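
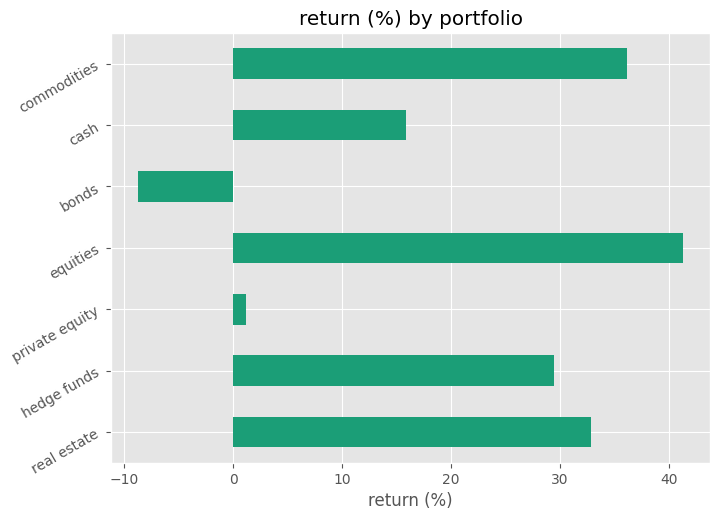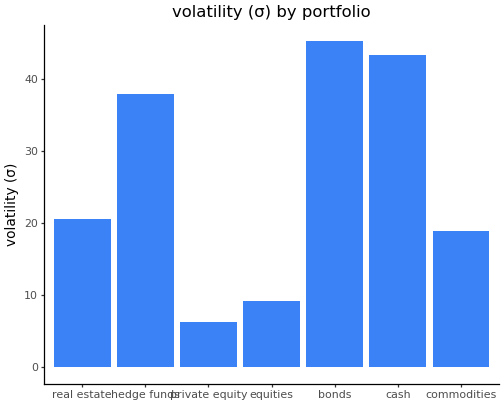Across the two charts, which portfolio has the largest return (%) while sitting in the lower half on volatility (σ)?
Chart 2 median volatility (σ) ≈ 20; below-median portfolios: private equity, equities, commodities. Among those, equities has the highest return (%) (≈ 40).

equities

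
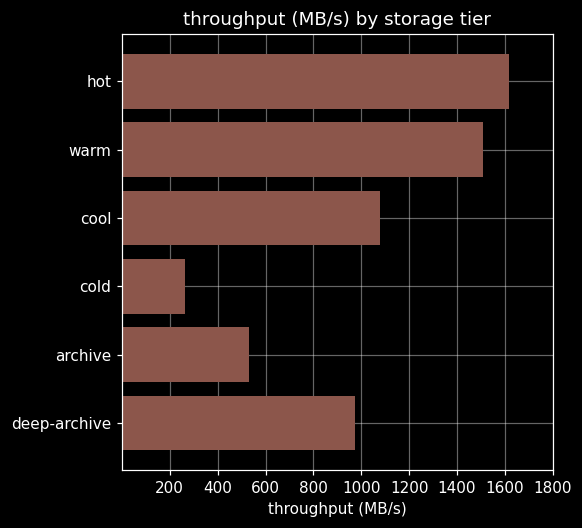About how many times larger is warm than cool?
warm ≈ 1600, cool ≈ 1000; 1600/1000 ≈ 1.6.

≈ 1.6×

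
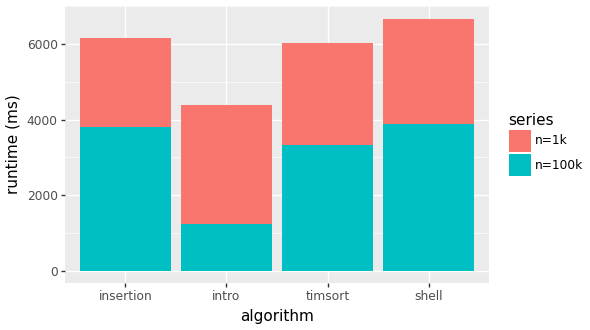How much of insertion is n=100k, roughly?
n=100k top ≈ 4000, bottom ≈ 0; segment ≈ 4000.

≈ 4000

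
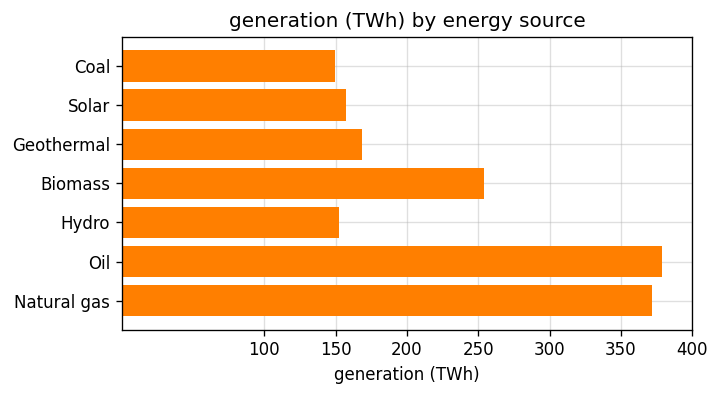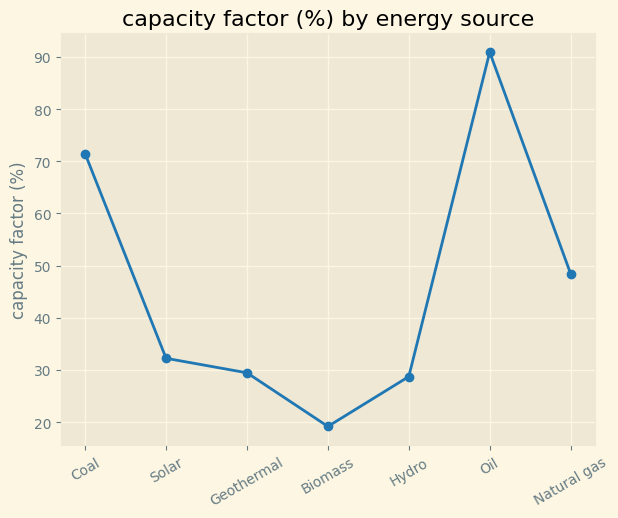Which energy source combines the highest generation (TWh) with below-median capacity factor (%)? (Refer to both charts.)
Chart 2 median capacity factor (%) ≈ 30; below-median energy sources: Geothermal, Biomass, Hydro. Among those, Biomass has the highest generation (TWh) (≈ 250).

Biomass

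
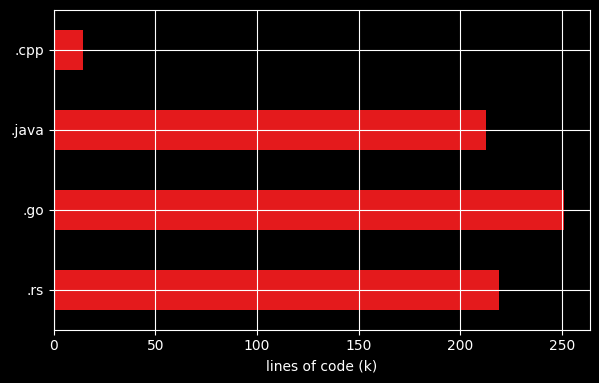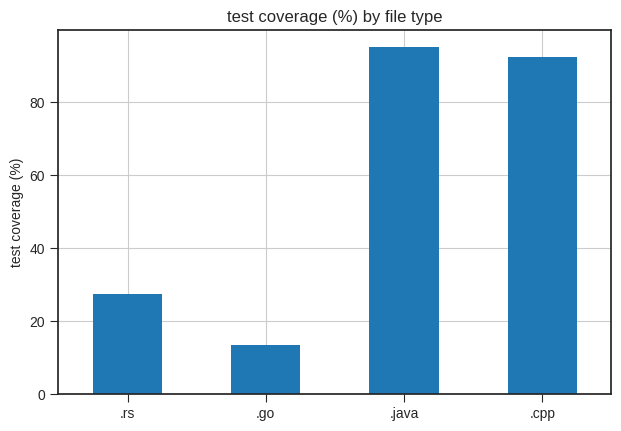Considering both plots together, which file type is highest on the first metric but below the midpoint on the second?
Chart 2 median test coverage (%) ≈ 60; below-median file types: .rs, .go. Among those, .go has the highest lines of code (k) (≈ 250).

.go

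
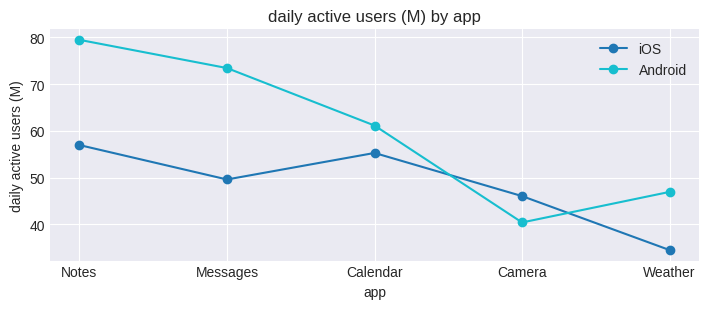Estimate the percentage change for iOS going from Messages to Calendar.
Messages ≈ 50, Calendar ≈ 55; (55 − 50) / 50 ≈ +10%.

≈ +10%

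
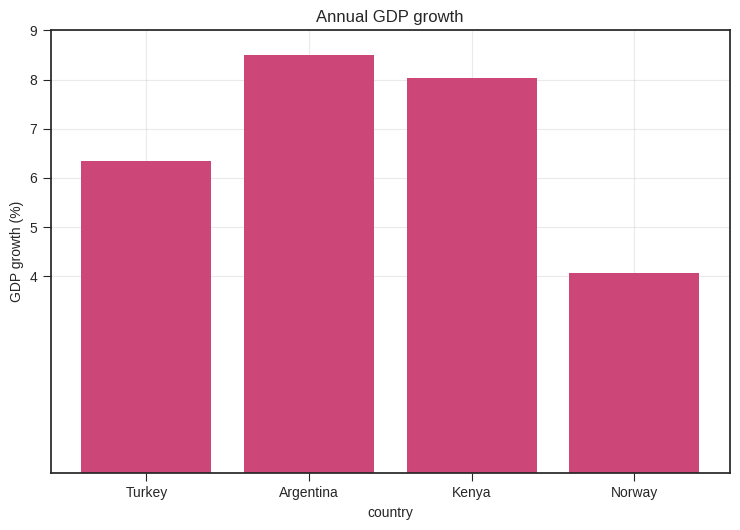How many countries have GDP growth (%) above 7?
2

Above 7: Argentina, Kenya.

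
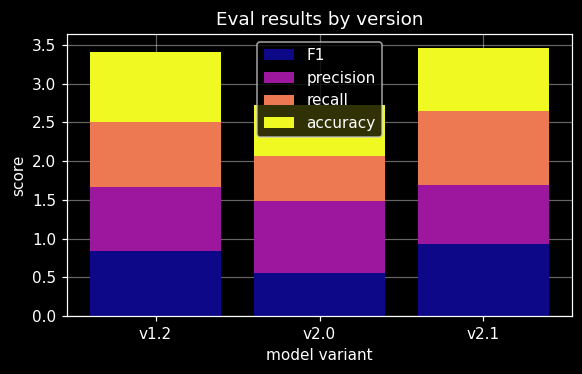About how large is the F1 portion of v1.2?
≈ 1.0

F1 top ≈ 1.0, bottom ≈ 0.0; segment ≈ 1.0.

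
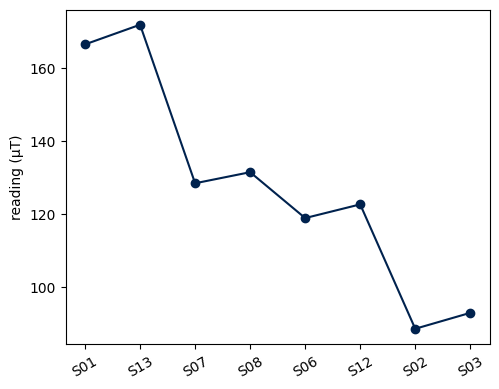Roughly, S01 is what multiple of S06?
S01 ≈ 170, S06 ≈ 120; 170/120 ≈ 1.42.

≈ 1.42×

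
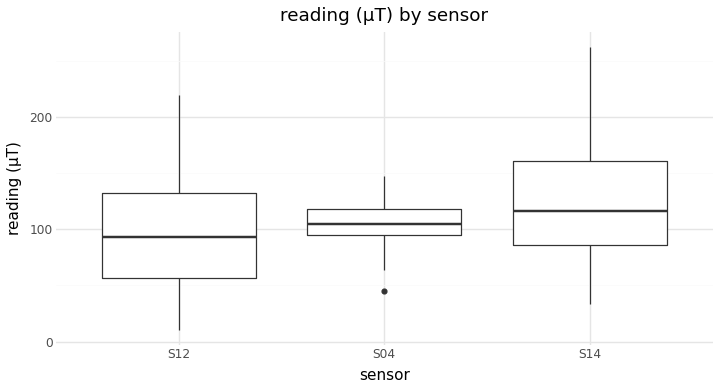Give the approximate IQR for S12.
≈ 80

Q3 ≈ 135, Q1 ≈ 55; IQR ≈ 80.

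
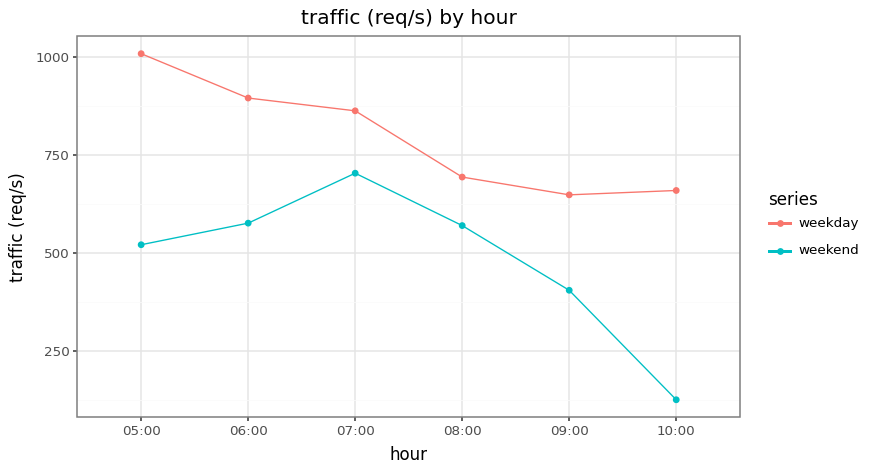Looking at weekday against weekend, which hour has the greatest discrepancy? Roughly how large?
10:00: weekday ≈ 700, weekend ≈ 100 → gap ≈ 600. Next-largest (05:00) is only ≈ 500.

10:00, ≈ 600 req/s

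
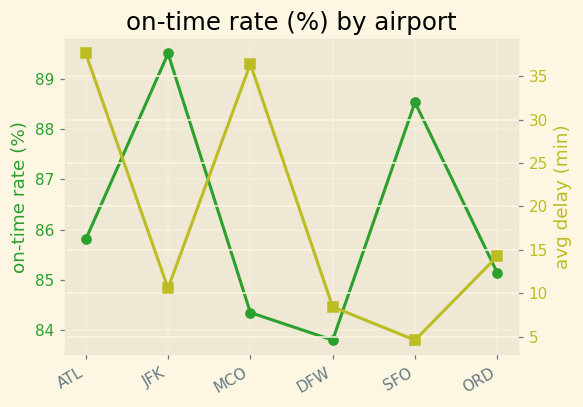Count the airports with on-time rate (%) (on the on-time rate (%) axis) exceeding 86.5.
2

Above 86.5: JFK, SFO.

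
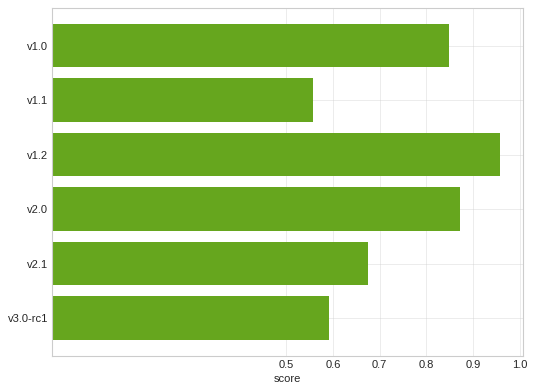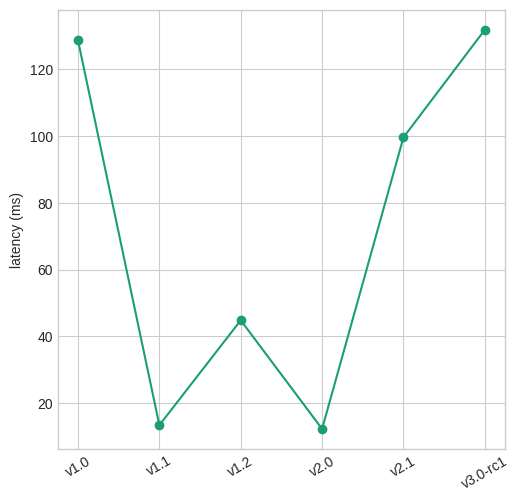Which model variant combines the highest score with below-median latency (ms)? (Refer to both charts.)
Chart 2 median latency (ms) ≈ 80; below-median model variants: v1.1, v1.2, v2.0. Among those, v1.2 has the highest score (≈ 1).

v1.2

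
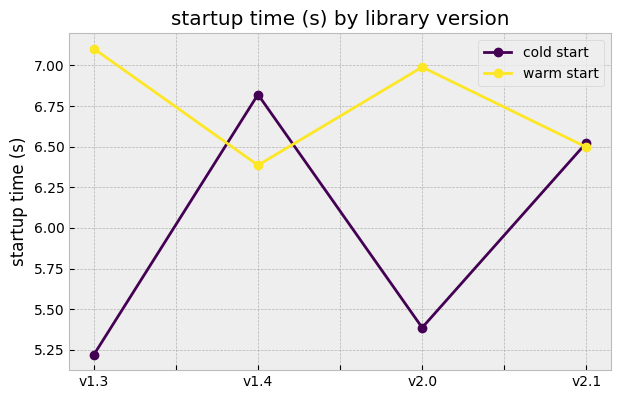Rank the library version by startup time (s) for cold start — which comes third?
v2.0

Top 4 for cold start: v1.4 ≈ 6.8, v2.1 ≈ 6.6, v2.0 ≈ 5.4, v1.3 ≈ 5.2.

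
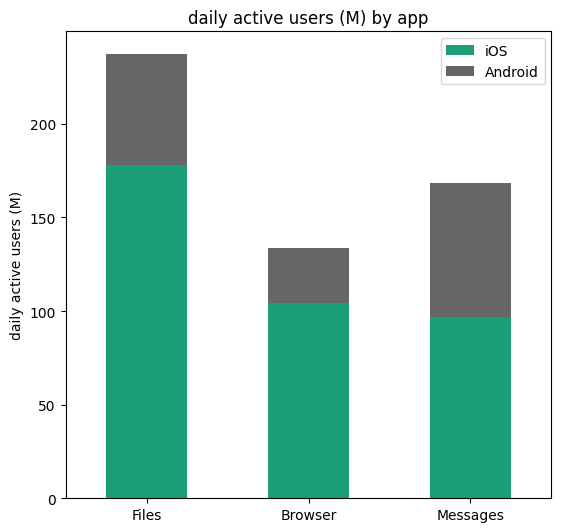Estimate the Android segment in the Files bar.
Android top ≈ 240, bottom ≈ 180; segment ≈ 60.

≈ 60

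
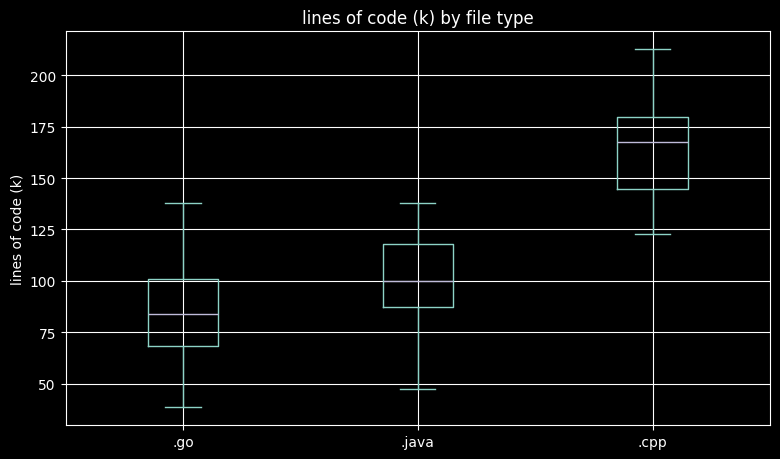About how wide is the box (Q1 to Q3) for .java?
≈ 30

Q3 ≈ 120, Q1 ≈ 90; IQR ≈ 30.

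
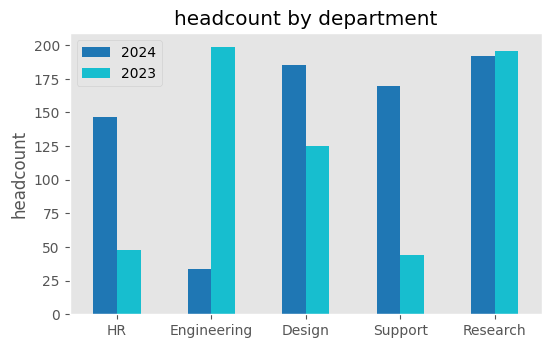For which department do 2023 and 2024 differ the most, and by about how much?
Engineering, ≈ 160

Engineering: 2023 ≈ 200, 2024 ≈ 40 → gap ≈ 160. Next-largest (Support) is only ≈ 120.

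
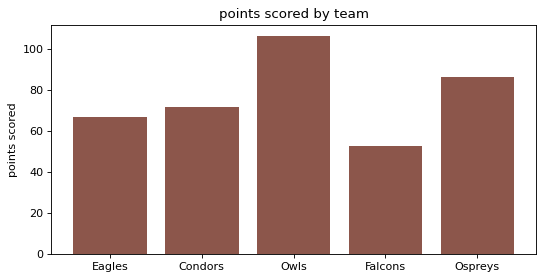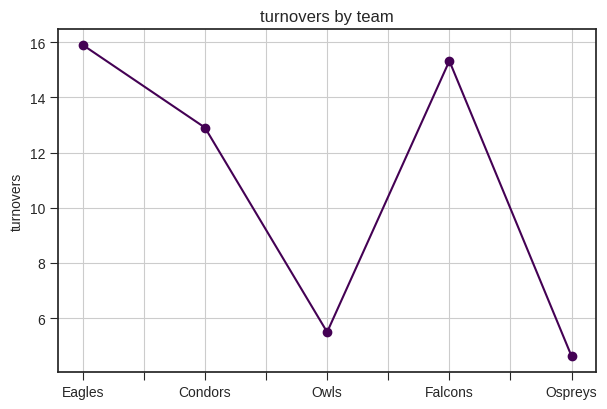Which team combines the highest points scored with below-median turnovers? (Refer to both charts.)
Owls

Chart 2 median turnovers ≈ 12; below-median teams: Owls, Ospreys. Among those, Owls has the highest points scored (≈ 110).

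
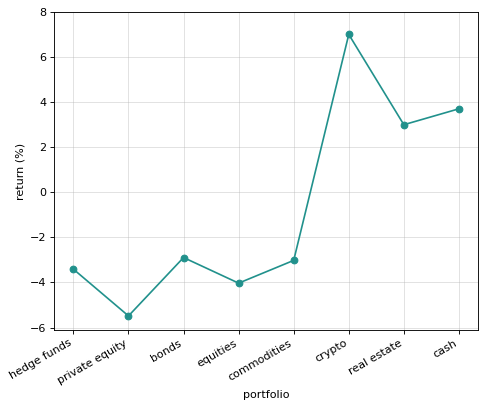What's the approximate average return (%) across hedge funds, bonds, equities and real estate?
≈ -2

(-4 + -2 + -4 + 2) / 4 ≈ -2.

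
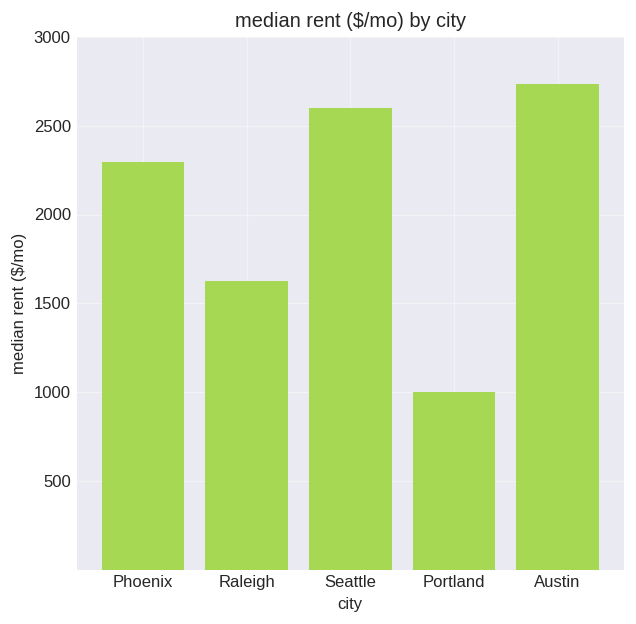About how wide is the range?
≈ 1500

Max Austin ≈ 2500, min Portland ≈ 1000; range ≈ 1500.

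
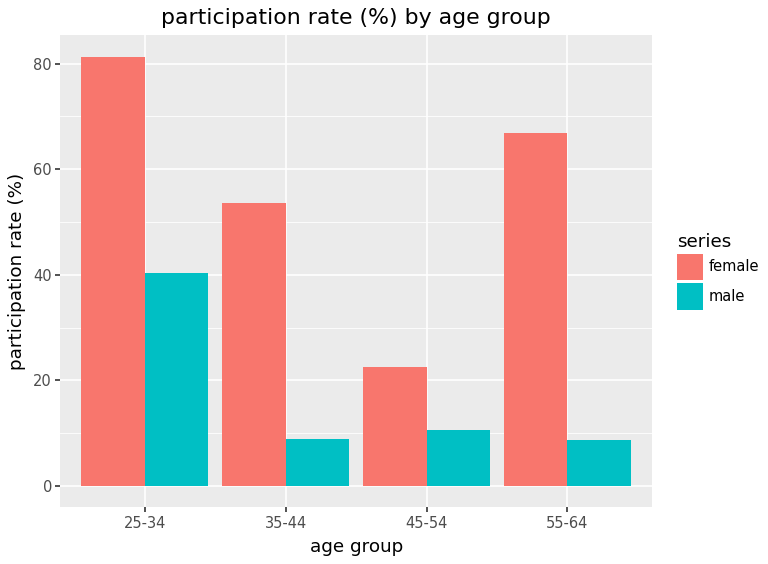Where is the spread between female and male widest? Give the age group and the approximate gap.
55-64: female ≈ 70, male ≈ 10 → gap ≈ 60. Next-largest (35-44) is only ≈ 40.

55-64, ≈ 60 %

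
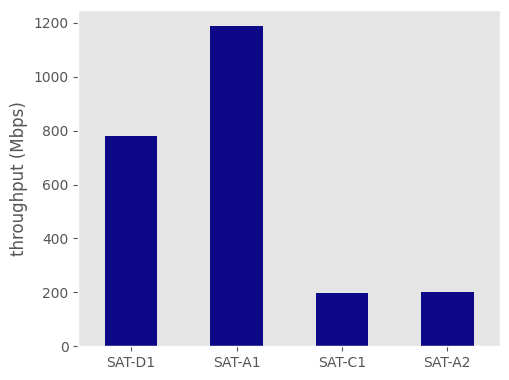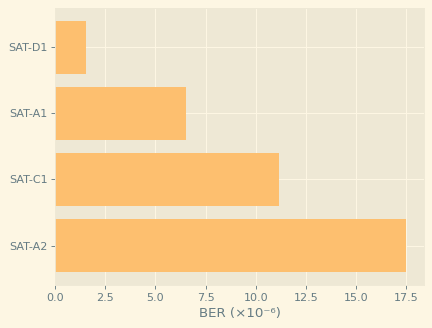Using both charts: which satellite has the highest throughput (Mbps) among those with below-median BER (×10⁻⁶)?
Chart 2 median BER (×10⁻⁶) ≈ 8; below-median satellites: SAT-D1, SAT-A1. Among those, SAT-A1 has the highest throughput (Mbps) (≈ 1200).

SAT-A1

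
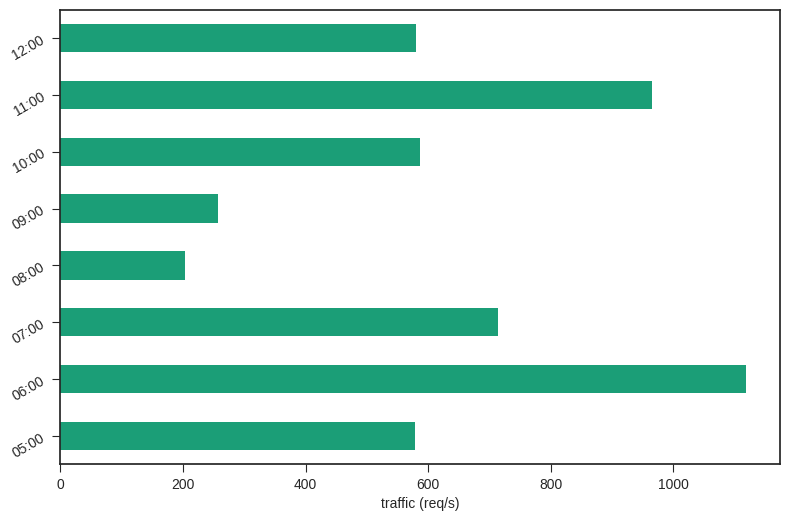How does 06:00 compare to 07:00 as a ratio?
≈ 1.57×

06:00 ≈ 1100, 07:00 ≈ 700; 1100/700 ≈ 1.57.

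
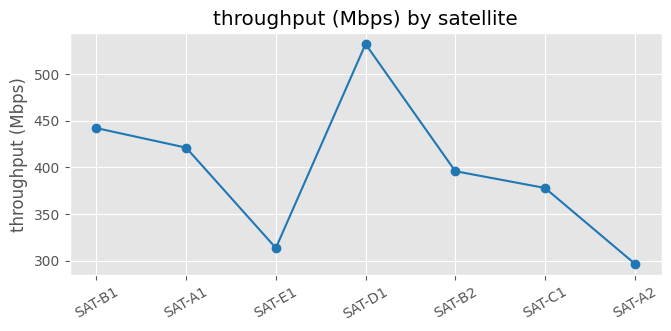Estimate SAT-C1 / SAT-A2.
≈ 1.27×

SAT-C1 ≈ 380, SAT-A2 ≈ 300; 380/300 ≈ 1.27.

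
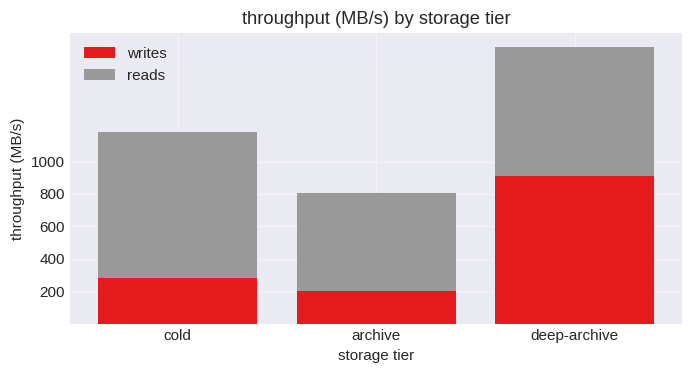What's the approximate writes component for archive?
≈ 200

writes top ≈ 200, bottom ≈ 0; segment ≈ 200.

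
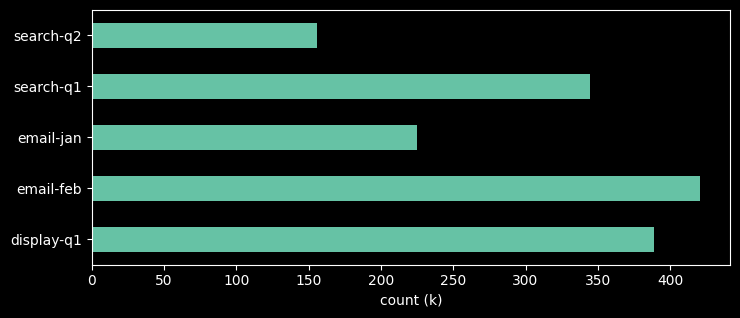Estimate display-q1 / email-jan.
display-q1 ≈ 400, email-jan ≈ 250; 400/250 ≈ 1.6.

≈ 1.6×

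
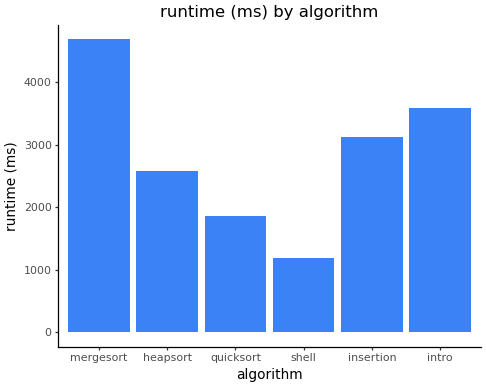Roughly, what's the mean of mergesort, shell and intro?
(4500 + 1000 + 3500) / 3 ≈ 3000.

≈ 3000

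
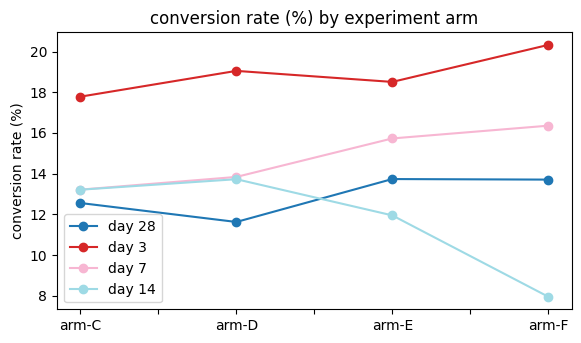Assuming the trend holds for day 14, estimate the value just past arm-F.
Last three: 14, 12, 8 → slope ≈ -3/step → next ≈ 5.

≈ 5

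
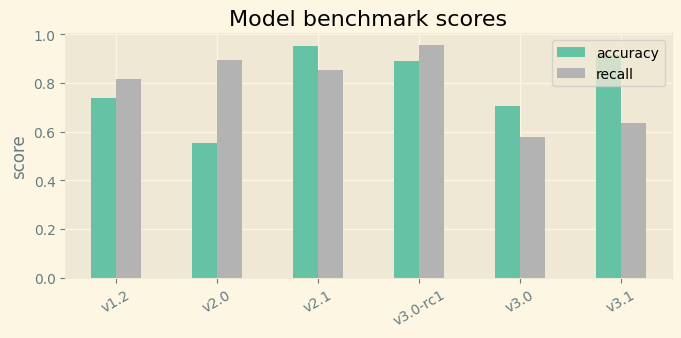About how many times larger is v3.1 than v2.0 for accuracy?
≈ 1.5×

v3.1 ≈ 0.9, v2.0 ≈ 0.6; 0.9/0.6 ≈ 1.5.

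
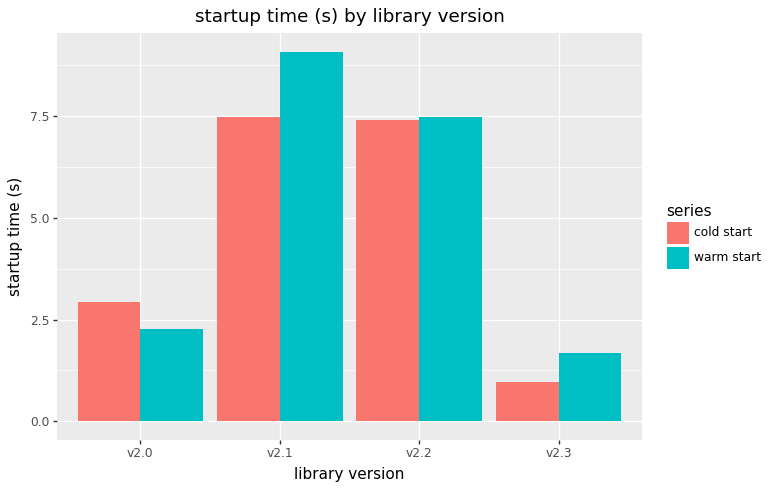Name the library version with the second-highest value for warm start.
Top 3 for warm start: v2.1 ≈ 9, v2.2 ≈ 7, v2.0 ≈ 2.

v2.2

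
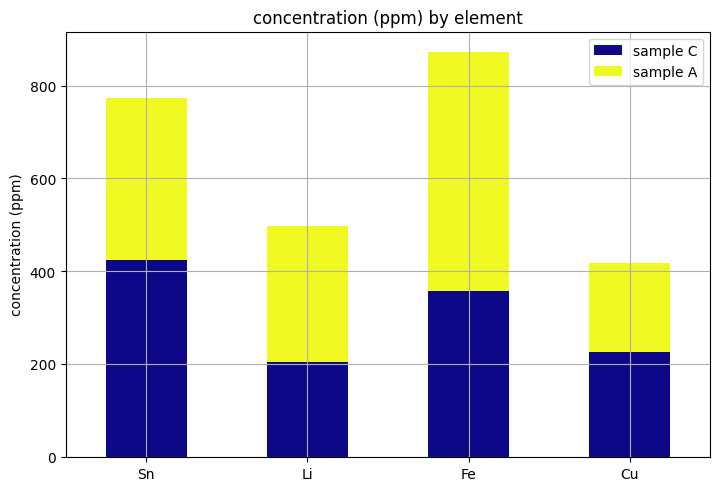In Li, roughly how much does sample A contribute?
sample A top ≈ 500, bottom ≈ 200; segment ≈ 300.

≈ 300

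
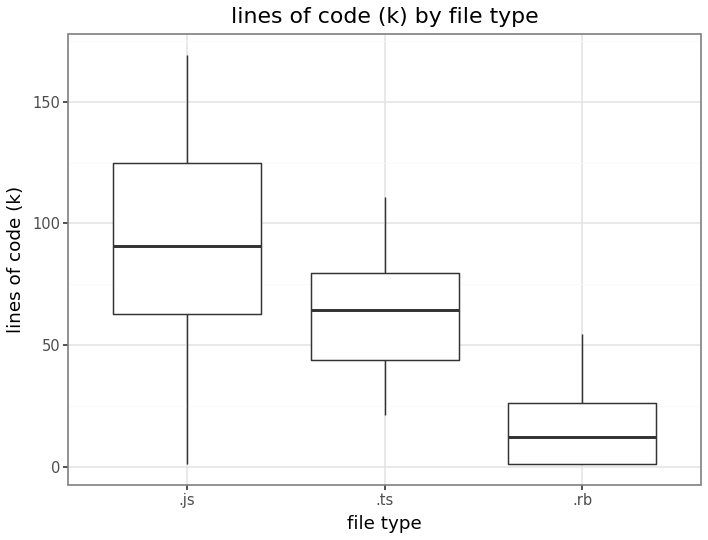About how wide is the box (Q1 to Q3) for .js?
≈ 60

Q3 ≈ 125, Q1 ≈ 65; IQR ≈ 60.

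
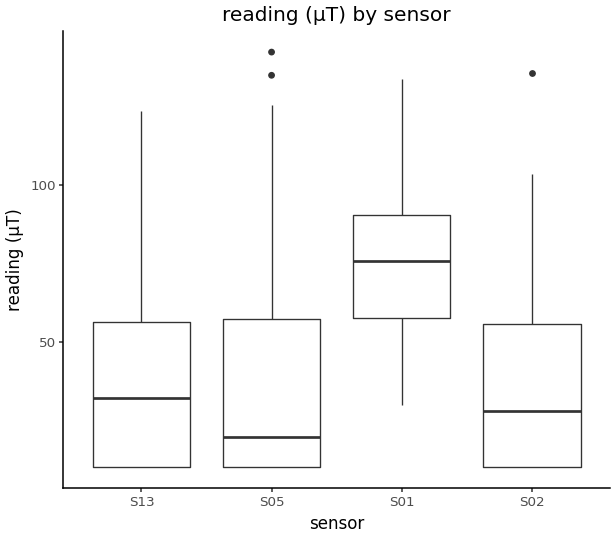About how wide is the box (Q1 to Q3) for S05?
Q3 ≈ 60, Q1 ≈ 10; IQR ≈ 50.

≈ 50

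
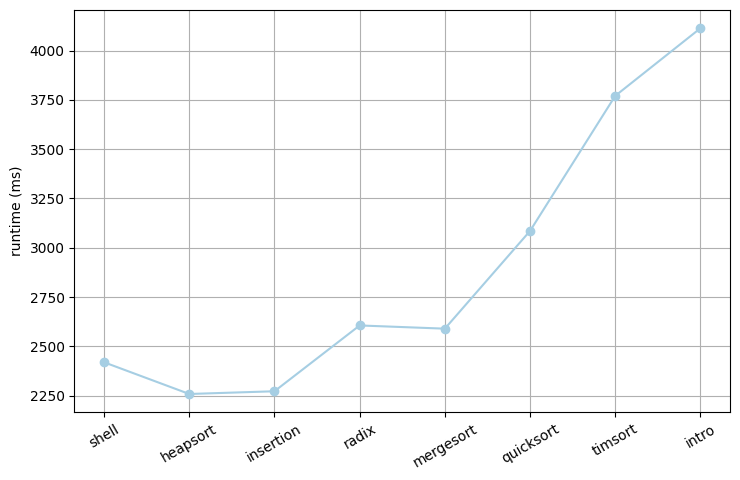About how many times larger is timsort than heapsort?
timsort ≈ 3800, heapsort ≈ 2200; 3800/2200 ≈ 1.73.

≈ 1.73×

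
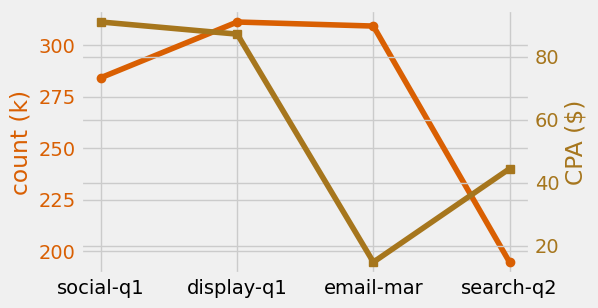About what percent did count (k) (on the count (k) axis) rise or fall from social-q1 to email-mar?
≈ +10.7%

social-q1 ≈ 280, email-mar ≈ 310; (310 − 280) / 280 ≈ +10.7%.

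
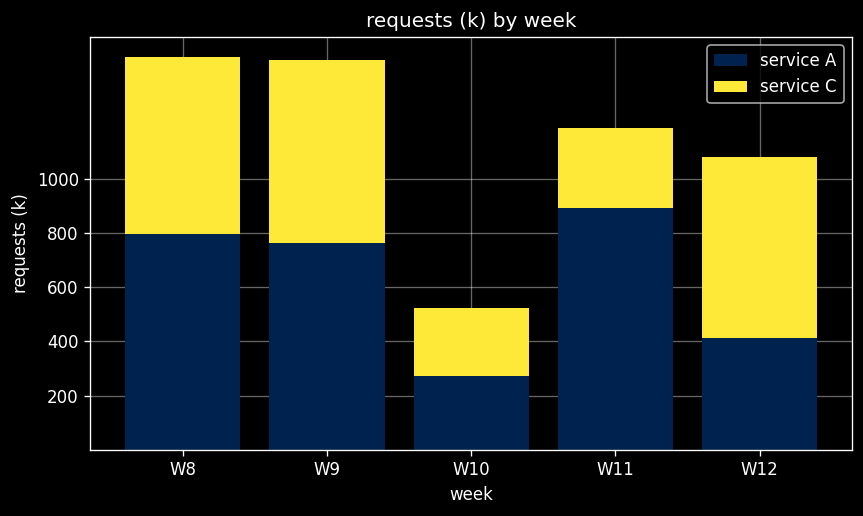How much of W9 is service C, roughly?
service C top ≈ 1400, bottom ≈ 800; segment ≈ 600.

≈ 600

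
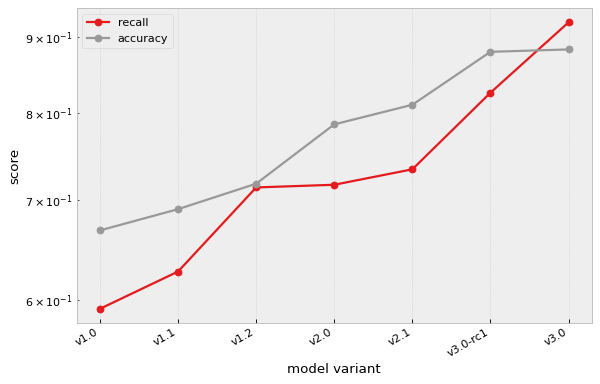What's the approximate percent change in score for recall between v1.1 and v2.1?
≈ +15.4%

v1.1 ≈ 0.65, v2.1 ≈ 0.75; (0.75 − 0.65) / 0.65 ≈ +15.4%.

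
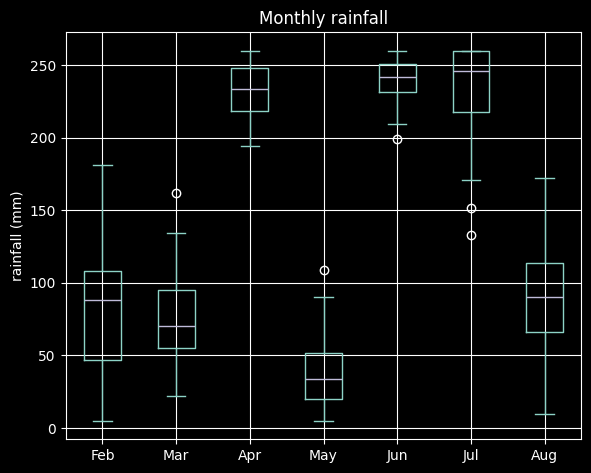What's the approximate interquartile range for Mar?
≈ 40

Q3 ≈ 100, Q1 ≈ 60; IQR ≈ 40.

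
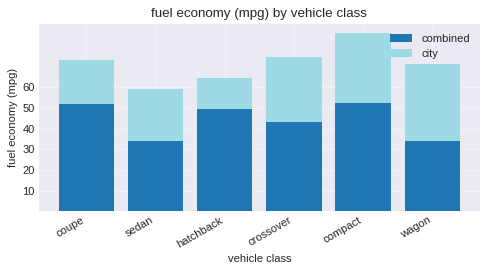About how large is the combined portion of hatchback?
combined top ≈ 50, bottom ≈ 0; segment ≈ 50.

≈ 50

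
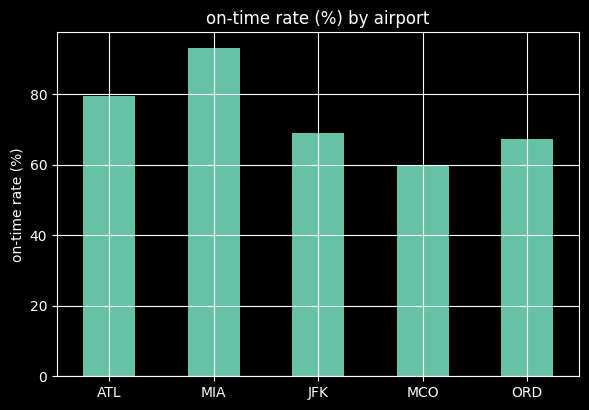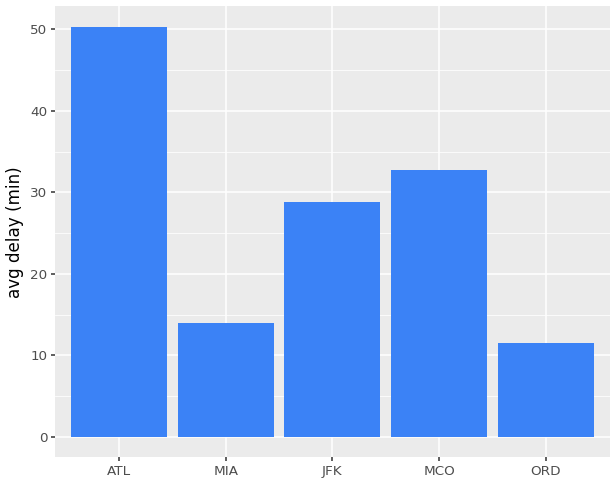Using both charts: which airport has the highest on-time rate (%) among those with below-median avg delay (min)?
MIA

Chart 2 median avg delay (min) ≈ 30; below-median airports: MIA, ORD. Among those, MIA has the highest on-time rate (%) (≈ 90).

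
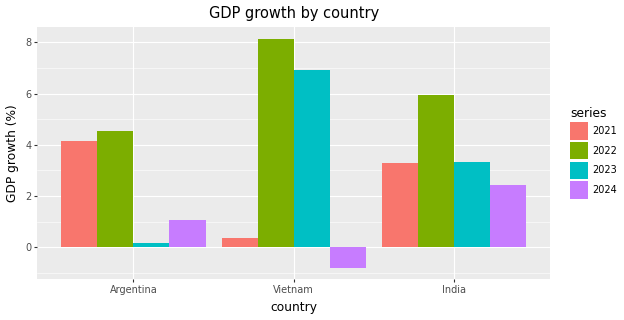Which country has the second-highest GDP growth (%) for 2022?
India

Top 3 for 2022: Vietnam ≈ 8, India ≈ 6, Argentina ≈ 5.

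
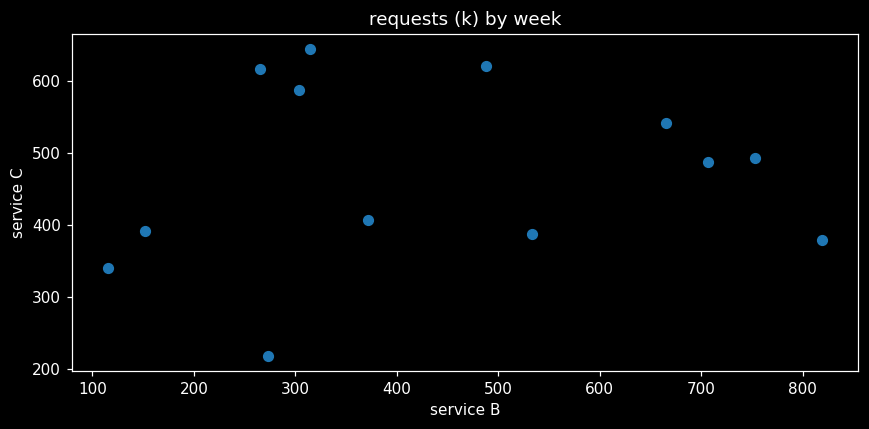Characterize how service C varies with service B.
no clear correlation

Points are roughly uncorrelated; weak (|r| ≈ 0.1).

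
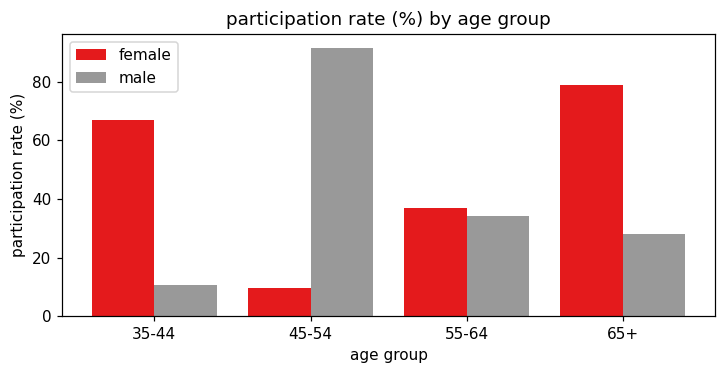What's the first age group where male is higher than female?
35-44: male ≈ 10 vs female ≈ 70 (not yet); 45-54: male ≈ 90 vs female ≈ 10 (first crossover).

45-54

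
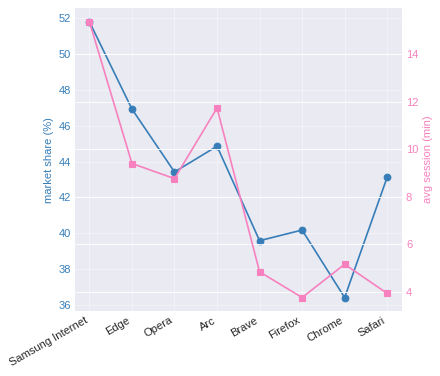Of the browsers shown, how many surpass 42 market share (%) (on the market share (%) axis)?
Above 42: Samsung Internet, Edge, Opera, Arc, Safari.

5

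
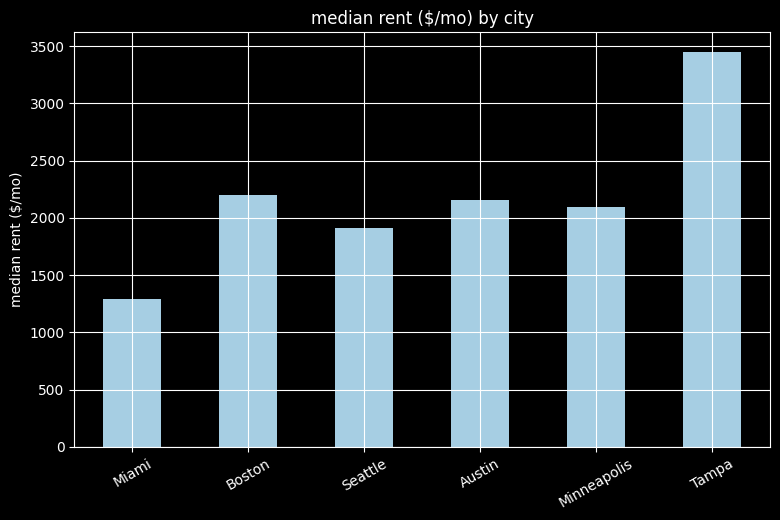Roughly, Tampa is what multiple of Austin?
Tampa ≈ 3500, Austin ≈ 2000; 3500/2000 ≈ 1.75.

≈ 1.75×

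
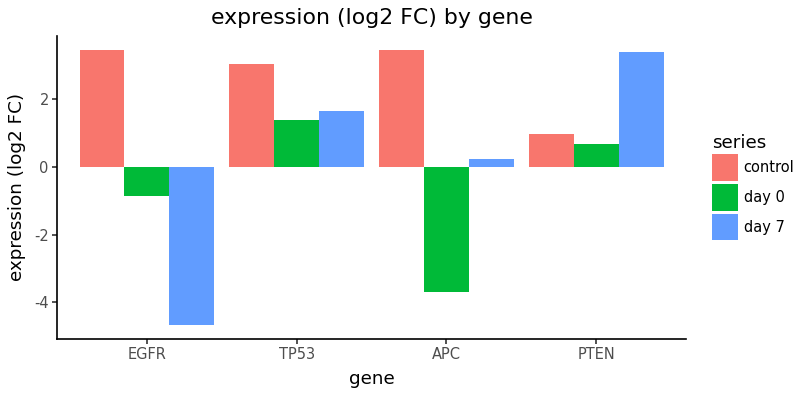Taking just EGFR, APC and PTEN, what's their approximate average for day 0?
≈ -1

(-1 + -4 + 1) / 3 ≈ -1.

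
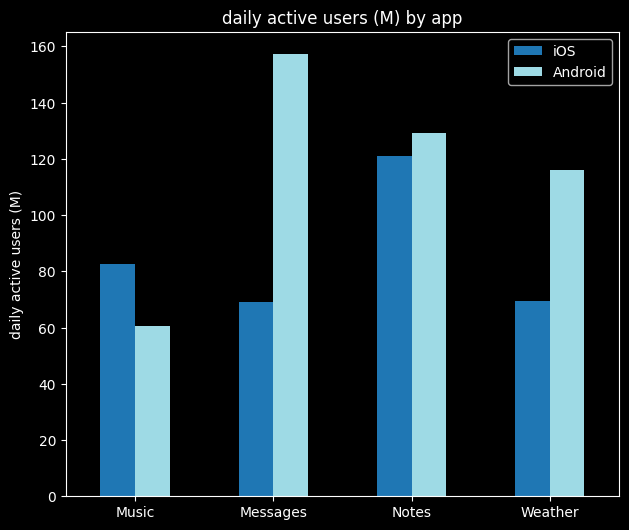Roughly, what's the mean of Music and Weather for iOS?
≈ 70

(80 + 60) / 2 ≈ 70.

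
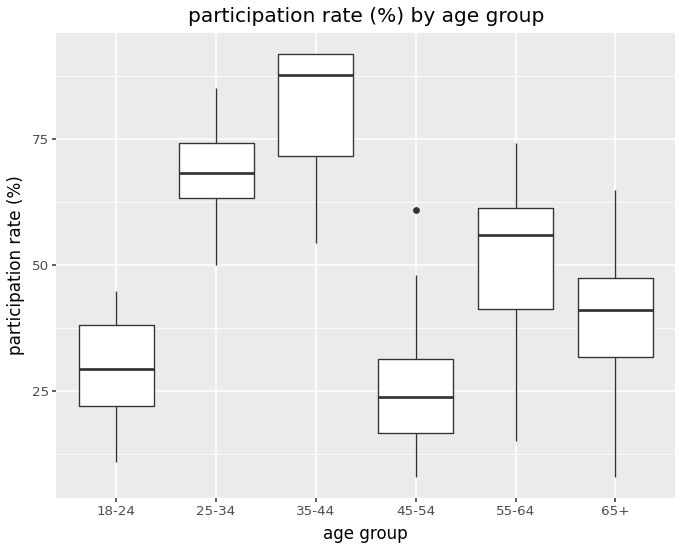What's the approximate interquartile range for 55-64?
≈ 20

Q3 ≈ 60, Q1 ≈ 40; IQR ≈ 20.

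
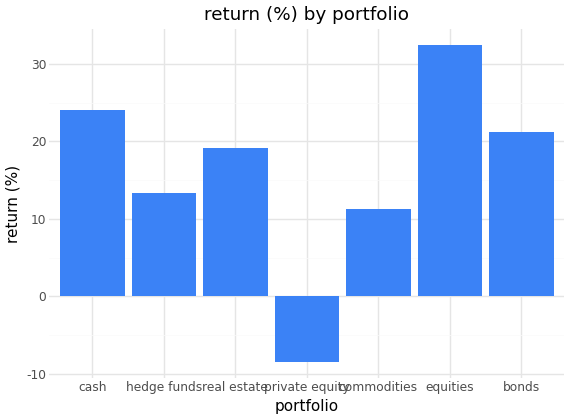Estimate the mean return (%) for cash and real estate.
(25 + 20) / 2 ≈ 22.

≈ 22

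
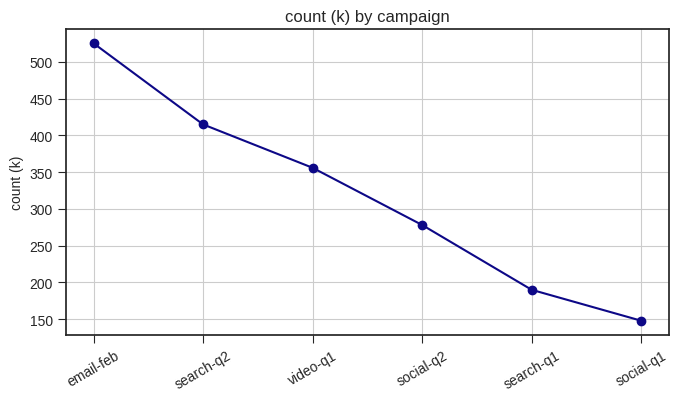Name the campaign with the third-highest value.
Top 4: email-feb ≈ 550, search-q2 ≈ 400, video-q1 ≈ 350, social-q2 ≈ 300.

video-q1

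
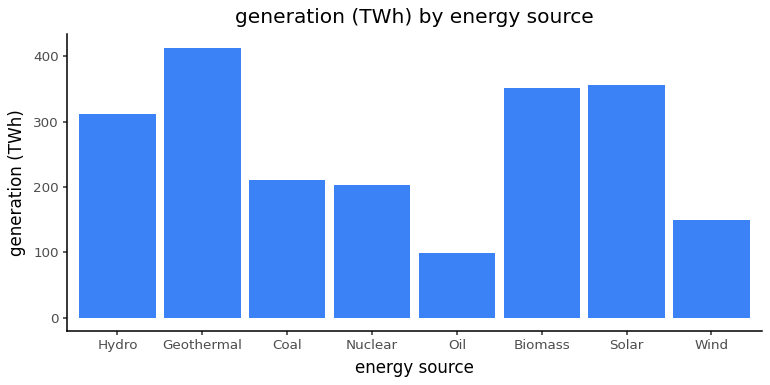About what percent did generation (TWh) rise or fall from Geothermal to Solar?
Geothermal ≈ 400, Solar ≈ 350; (350 − 400) / 400 ≈ -12.5%.

≈ -12.5%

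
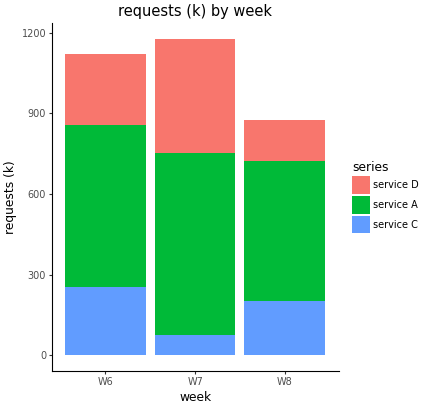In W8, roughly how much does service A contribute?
service A top ≈ 700, bottom ≈ 200; segment ≈ 500.

≈ 500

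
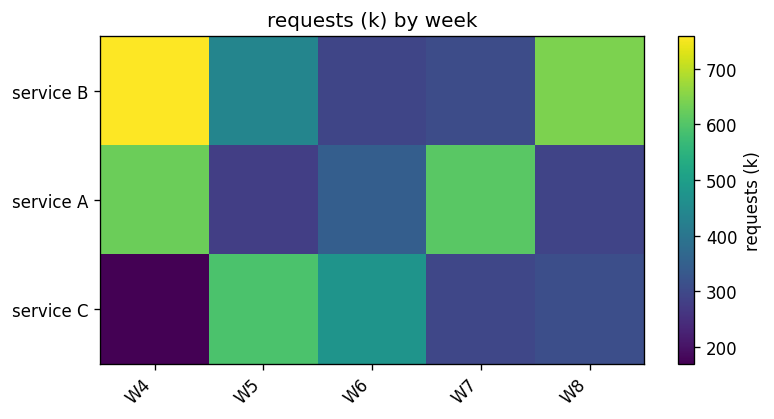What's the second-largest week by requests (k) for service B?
Top 3 for service B: W4 ≈ 750, W8 ≈ 650, W5 ≈ 450.

W8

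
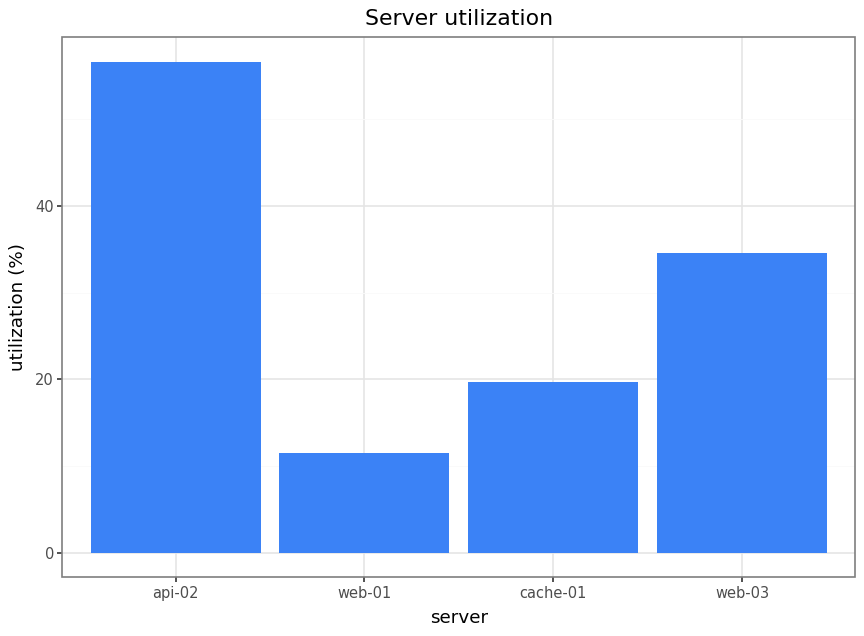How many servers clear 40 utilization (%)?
Above 40: api-02.

1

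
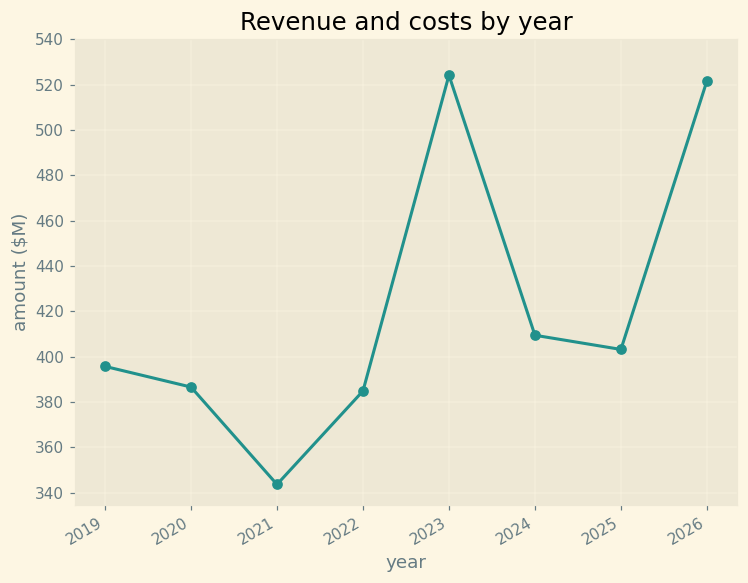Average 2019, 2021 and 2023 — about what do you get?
(400 + 340 + 520) / 3 ≈ 420.

≈ 420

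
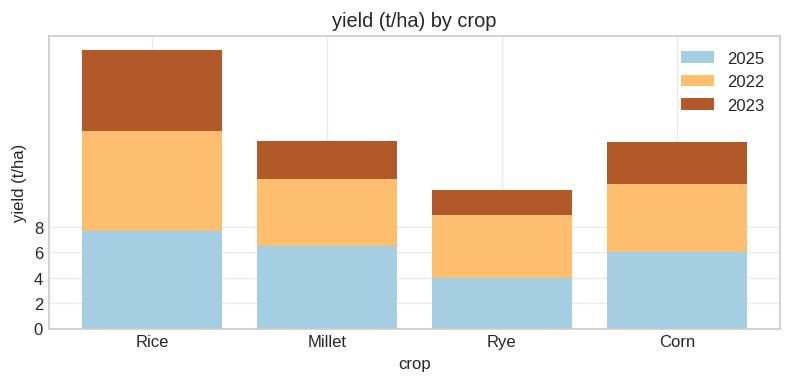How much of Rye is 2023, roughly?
2023 top ≈ 10, bottom ≈ 8; segment ≈ 2.

≈ 2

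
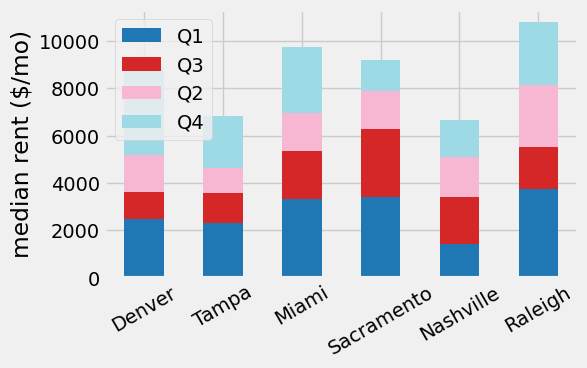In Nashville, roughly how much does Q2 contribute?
Q2 top ≈ 5000, bottom ≈ 3000; segment ≈ 2000.

≈ 2000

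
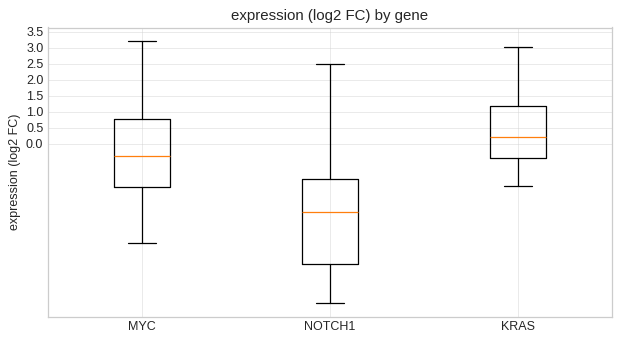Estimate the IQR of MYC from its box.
Q3 ≈ 1.0, Q1 ≈ -1.5; IQR ≈ 2.5.

≈ 2.5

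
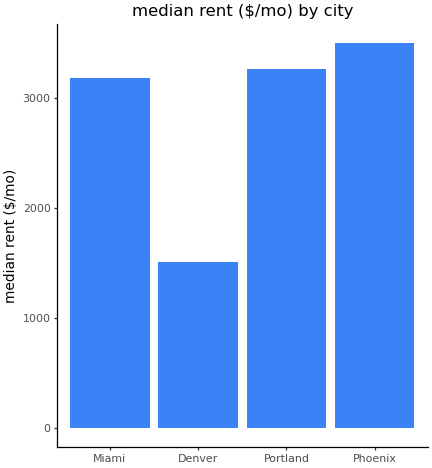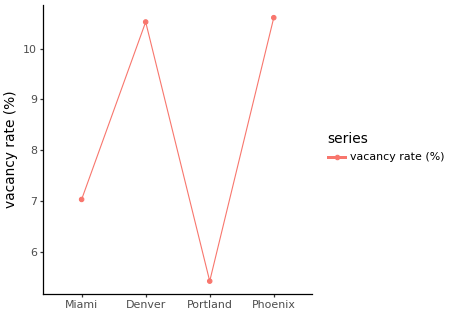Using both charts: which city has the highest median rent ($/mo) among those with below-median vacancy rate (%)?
Portland

Chart 2 median vacancy rate (%) ≈ 9; below-median cities: Miami, Portland. Among those, Portland has the highest median rent ($/mo) (≈ 3500).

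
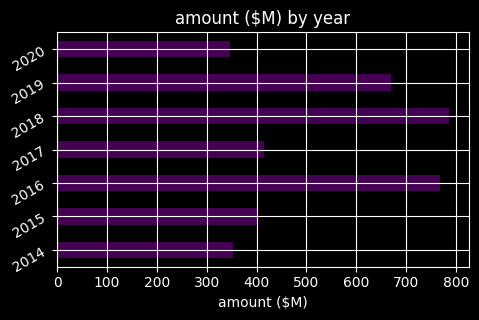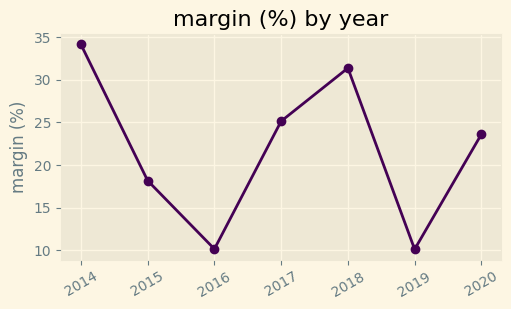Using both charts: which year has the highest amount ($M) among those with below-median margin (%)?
Chart 2 median margin (%) ≈ 25; below-median years: 2015, 2016, 2019. Among those, 2016 has the highest amount ($M) (≈ 800).

2016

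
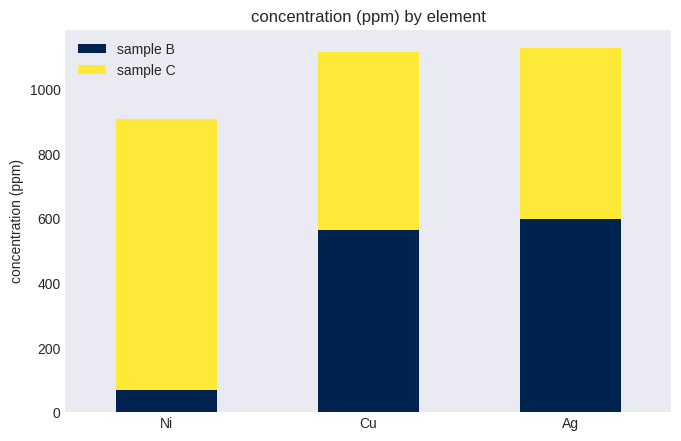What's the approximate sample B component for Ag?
sample B top ≈ 600, bottom ≈ 0; segment ≈ 600.

≈ 600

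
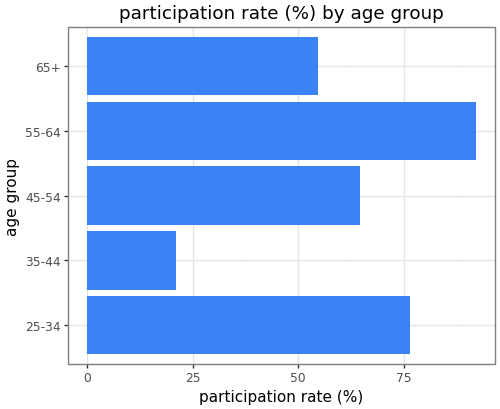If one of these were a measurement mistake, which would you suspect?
35-44

35-44 ≈ 20; the rest sit between ≈ 50 and ≈ 90.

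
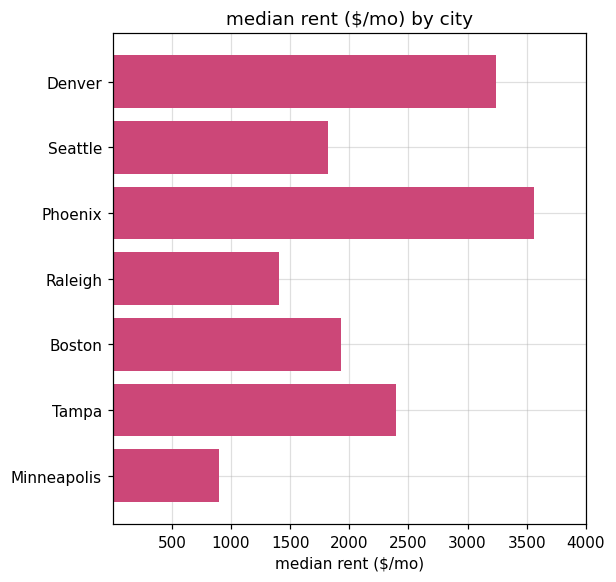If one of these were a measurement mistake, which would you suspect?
Phoenix

Phoenix ≈ 3500; the rest sit between ≈ 1000 and ≈ 3000.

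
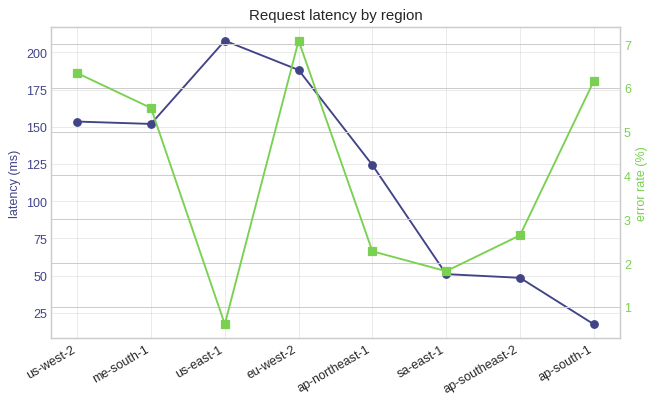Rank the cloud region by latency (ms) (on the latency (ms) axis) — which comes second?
Top 3 (on the latency (ms) axis): us-east-1 ≈ 200, eu-west-2 ≈ 180, us-west-2 ≈ 160.

eu-west-2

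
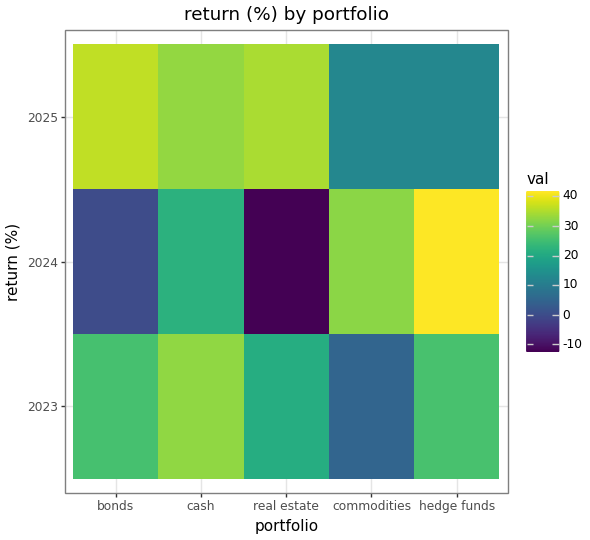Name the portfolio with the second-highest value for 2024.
commodities

Top 3 for 2024: hedge funds ≈ 40, commodities ≈ 30, cash ≈ 20.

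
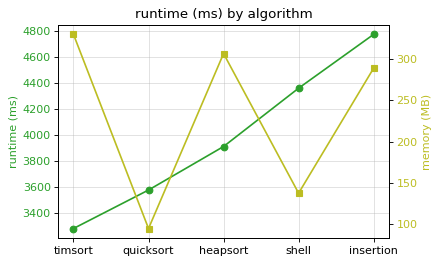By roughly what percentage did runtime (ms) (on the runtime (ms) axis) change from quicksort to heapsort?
quicksort ≈ 3600, heapsort ≈ 4000; (4000 − 3600) / 3600 ≈ +11.1%.

≈ +11.1%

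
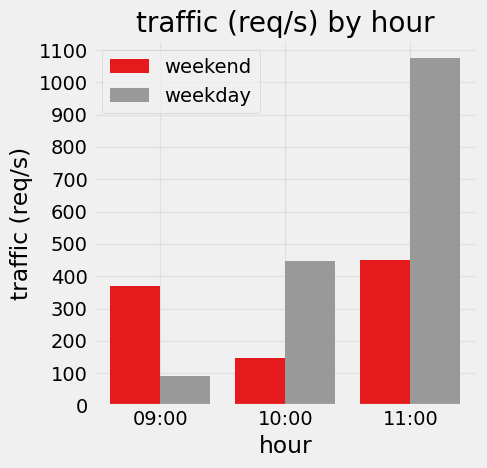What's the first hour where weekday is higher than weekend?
09:00: weekday ≈ 100 vs weekend ≈ 400 (not yet); 10:00: weekday ≈ 400 vs weekend ≈ 100 (first crossover).

10:00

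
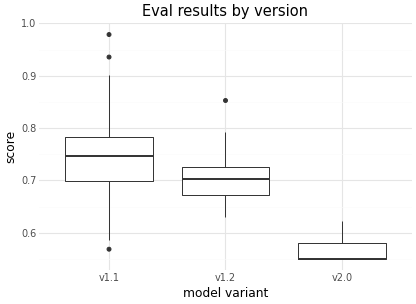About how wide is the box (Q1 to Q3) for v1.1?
Q3 ≈ 0.78, Q1 ≈ 0.70; IQR ≈ 0.08.

≈ 0.08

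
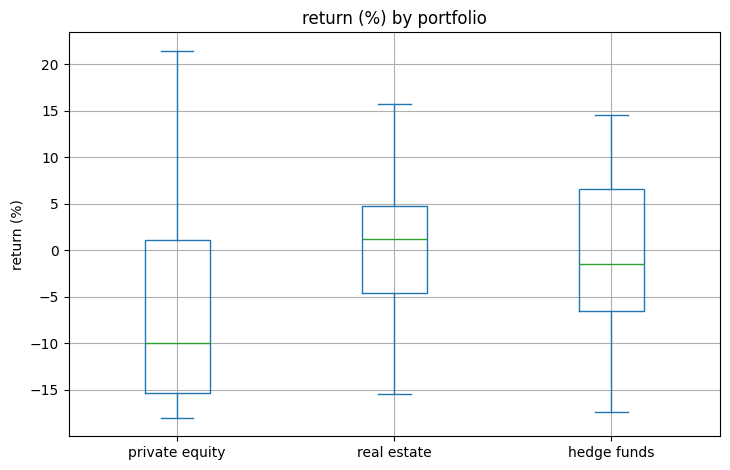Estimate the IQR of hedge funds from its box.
Q3 ≈ 7, Q1 ≈ -6; IQR ≈ 13.

≈ 13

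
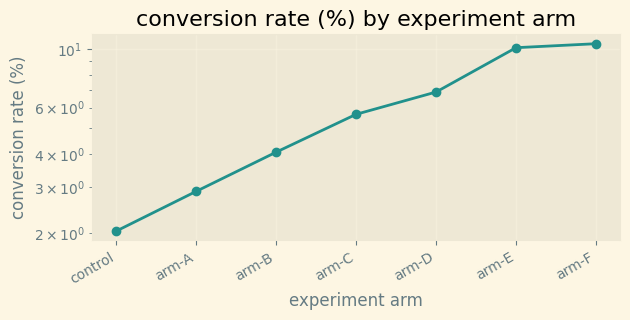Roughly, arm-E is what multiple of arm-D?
arm-E ≈ 10, arm-D ≈ 7; 10/7 ≈ 1.43.

≈ 1.43×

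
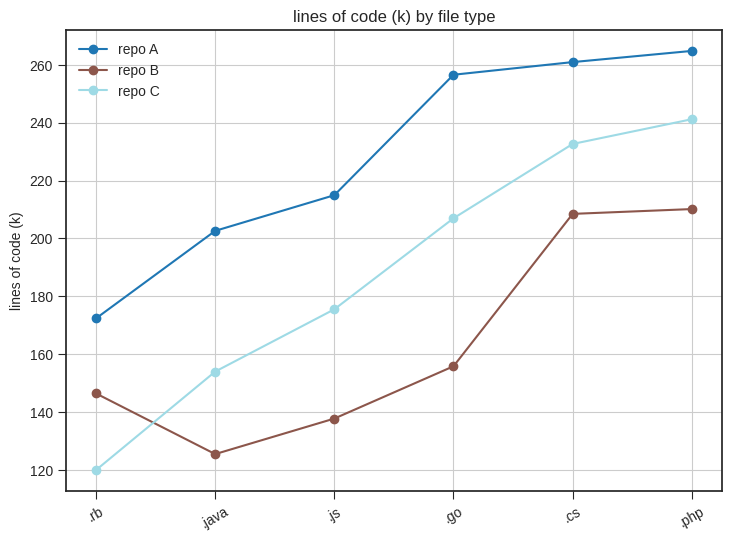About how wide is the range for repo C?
≈ 120

Max .php ≈ 240, min .rb ≈ 120; range ≈ 120.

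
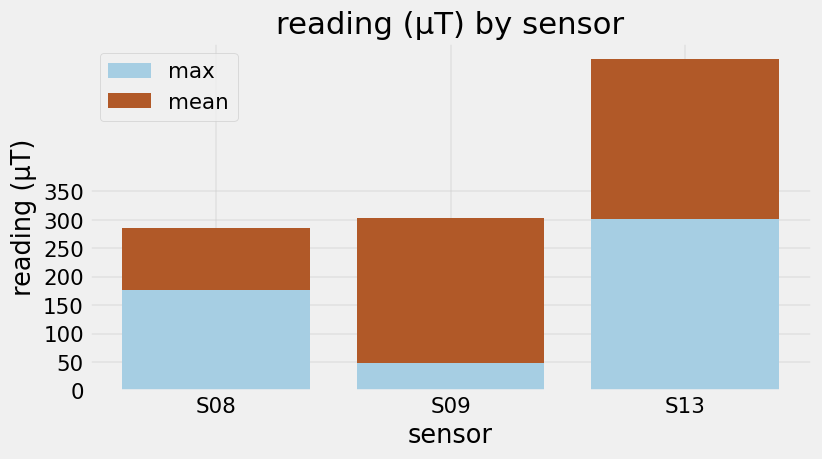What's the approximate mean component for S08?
mean top ≈ 300, bottom ≈ 200; segment ≈ 100.

≈ 100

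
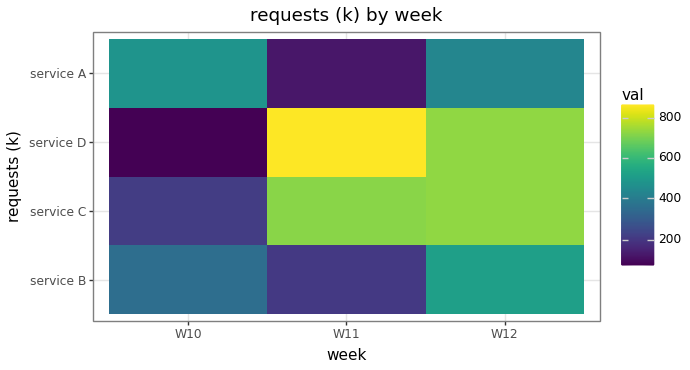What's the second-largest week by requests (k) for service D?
W12

Top 3 for service D: W11 ≈ 900, W12 ≈ 700, W10 ≈ 100.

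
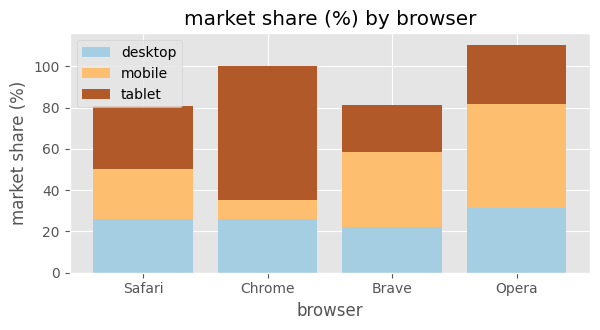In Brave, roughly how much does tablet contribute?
tablet top ≈ 80, bottom ≈ 60; segment ≈ 20.

≈ 20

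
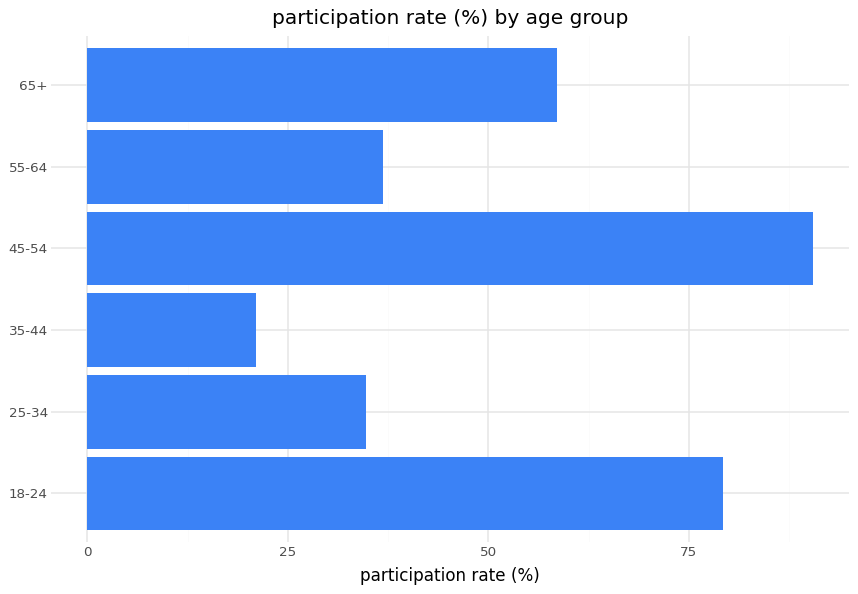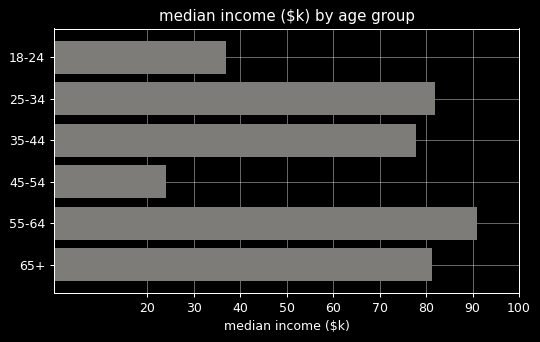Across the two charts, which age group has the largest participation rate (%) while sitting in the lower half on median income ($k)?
45-54

Chart 2 median median income ($k) ≈ 80; below-median age groups: 18-24, 35-44, 45-54. Among those, 45-54 has the highest participation rate (%) (≈ 90).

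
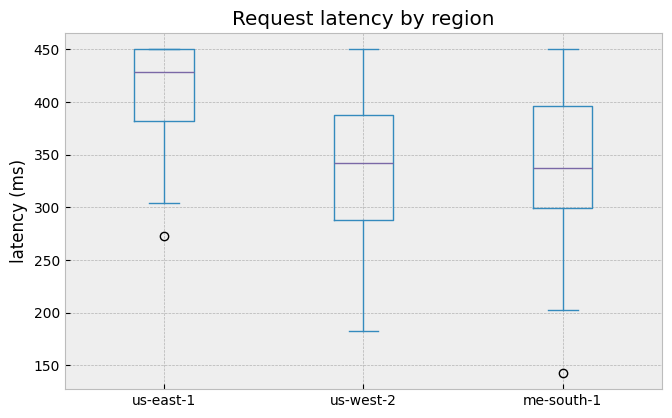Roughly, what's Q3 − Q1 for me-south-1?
≈ 100

Q3 ≈ 400, Q1 ≈ 300; IQR ≈ 100.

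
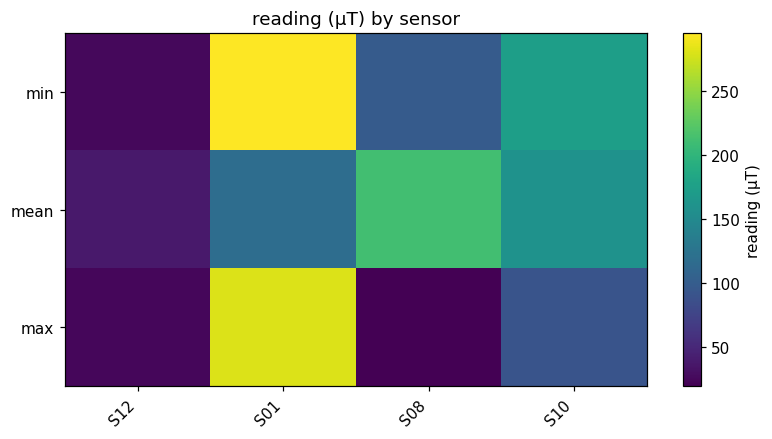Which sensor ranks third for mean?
Top 4 for mean: S08 ≈ 200, S10 ≈ 150, S01 ≈ 125, S12 ≈ 50.

S01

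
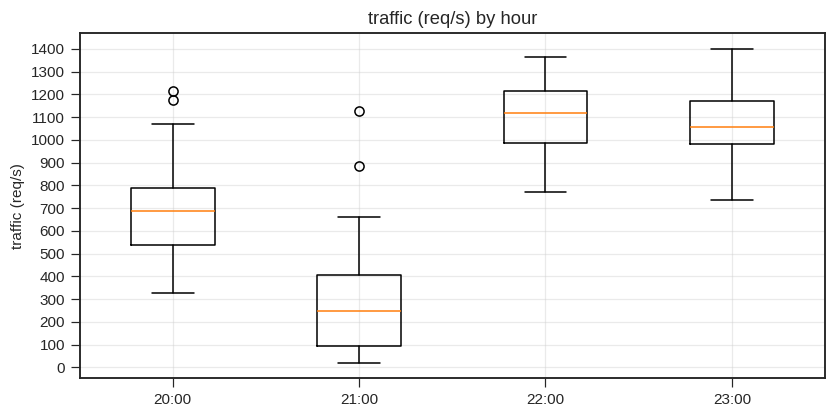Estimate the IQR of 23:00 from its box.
≈ 200

Q3 ≈ 1200, Q1 ≈ 1000; IQR ≈ 200.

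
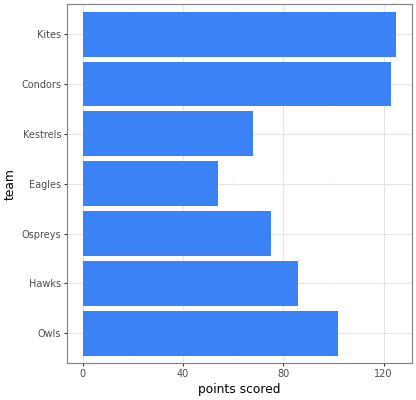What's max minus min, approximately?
Max Kites ≈ 120, min Eagles ≈ 60; range ≈ 60.

≈ 60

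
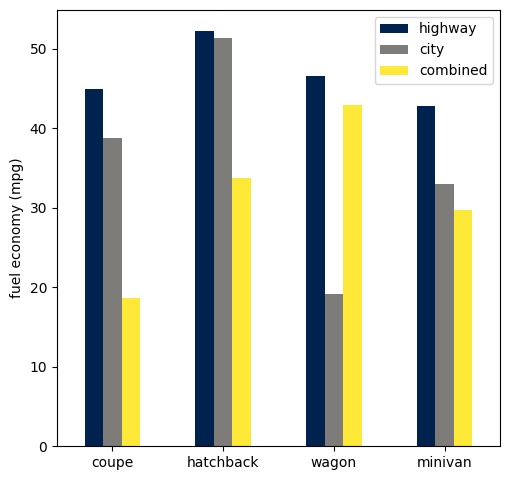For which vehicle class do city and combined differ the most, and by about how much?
wagon: city ≈ 20, combined ≈ 45 → gap ≈ 25. Next-largest (coupe) is only ≈ 20.

wagon, ≈ 25 mpg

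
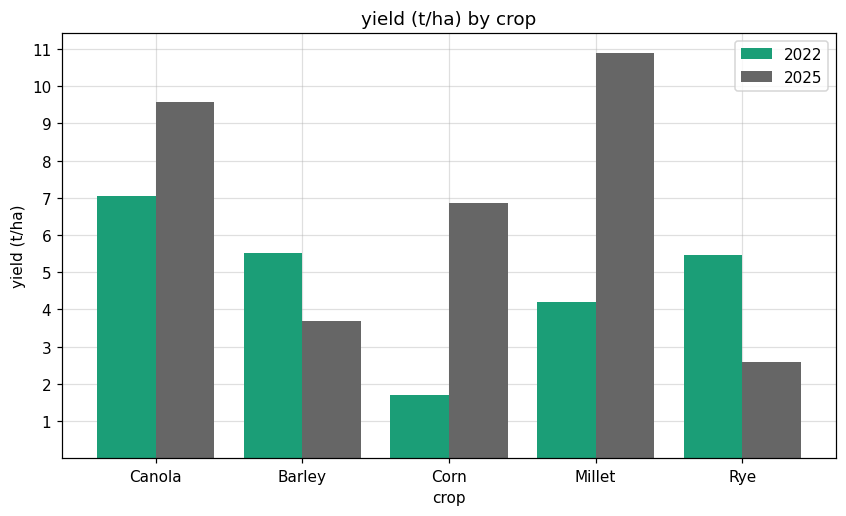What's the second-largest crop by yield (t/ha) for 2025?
Canola

Top 3 for 2025: Millet ≈ 11, Canola ≈ 10, Corn ≈ 7.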